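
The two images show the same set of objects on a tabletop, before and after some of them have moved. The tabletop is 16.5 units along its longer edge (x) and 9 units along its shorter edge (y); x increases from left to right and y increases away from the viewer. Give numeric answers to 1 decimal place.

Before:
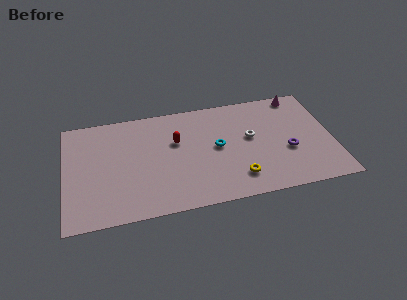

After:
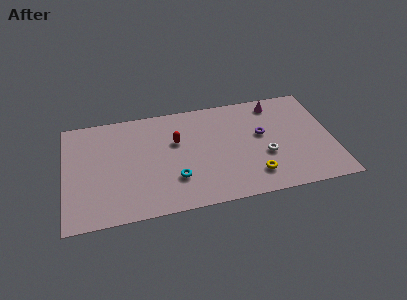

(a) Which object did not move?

the red capsule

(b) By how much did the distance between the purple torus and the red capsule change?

-1.8

The distance was about 7.1 in the first image and 5.3 in the second, so they moved 1.8 units closer together.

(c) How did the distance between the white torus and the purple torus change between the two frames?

-0.9

Before: roughly 2.7 units apart; after: 1.8. That's 0.9 units closer together.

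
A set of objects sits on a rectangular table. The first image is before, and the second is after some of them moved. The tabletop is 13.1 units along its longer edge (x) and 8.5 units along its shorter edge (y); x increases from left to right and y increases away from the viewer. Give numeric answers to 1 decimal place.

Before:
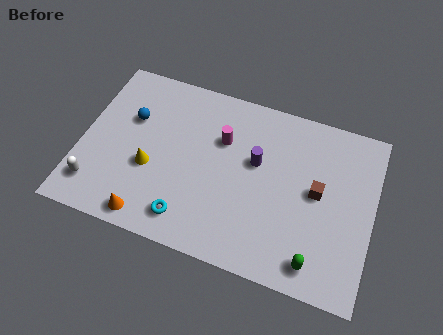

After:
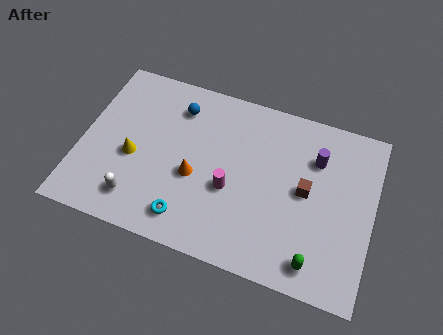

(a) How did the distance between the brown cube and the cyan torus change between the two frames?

-0.5

The distance was about 6.3 in the first image and 5.8 in the second, so they moved 0.5 units closer together.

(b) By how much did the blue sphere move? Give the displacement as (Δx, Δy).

(2.0, 1.2)

From the two frames, the blue sphere sits at roughly (2.1, 5.5) before and (4.1, 6.7) after.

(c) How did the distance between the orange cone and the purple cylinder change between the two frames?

-0.3

Before: roughly 6.1 units apart; after: 5.8. That's 0.3 units closer together.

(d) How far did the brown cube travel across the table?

0.5

The brown cube was near (10.6, 4.5) before and (10.1, 4.4) after, so it travelled √(0.5² + 0.1²) ≈ 0.5 units.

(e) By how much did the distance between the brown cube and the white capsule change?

-2.3

Before: roughly 10.1 units apart; after: 7.8. That's 2.3 units closer together.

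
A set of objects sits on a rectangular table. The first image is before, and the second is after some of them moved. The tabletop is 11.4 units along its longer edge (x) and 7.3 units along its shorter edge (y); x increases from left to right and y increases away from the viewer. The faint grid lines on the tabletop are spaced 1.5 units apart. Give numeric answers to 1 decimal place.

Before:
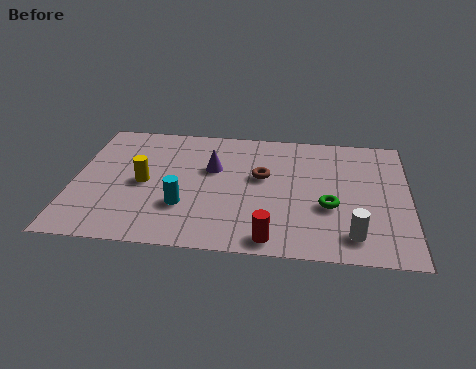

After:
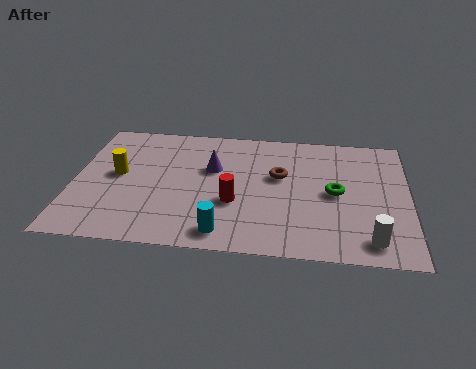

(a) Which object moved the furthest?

the red cylinder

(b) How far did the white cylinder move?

0.6

The white cylinder was near (9.5, 1.3) before and (10.1, 1.1) after, so it travelled √(0.6² + 0.2²) ≈ 0.6 units.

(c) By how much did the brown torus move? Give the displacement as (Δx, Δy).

(0.6, 0.1)

The brown torus started near (6.4, 4.3) and ended near (7.0, 4.4).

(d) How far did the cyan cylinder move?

1.9

The cyan cylinder moved from about (3.8, 2.3) to (5.2, 1.0), a distance of √(1.4² + 1.3²) ≈ 1.9.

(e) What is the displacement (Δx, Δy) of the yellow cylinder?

(-0.9, 0.4)

From the two frames, the yellow cylinder sits at roughly (2.4, 3.5) before and (1.5, 3.9) after.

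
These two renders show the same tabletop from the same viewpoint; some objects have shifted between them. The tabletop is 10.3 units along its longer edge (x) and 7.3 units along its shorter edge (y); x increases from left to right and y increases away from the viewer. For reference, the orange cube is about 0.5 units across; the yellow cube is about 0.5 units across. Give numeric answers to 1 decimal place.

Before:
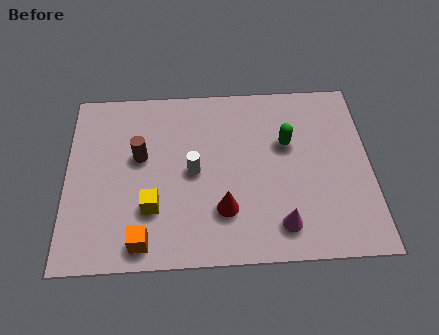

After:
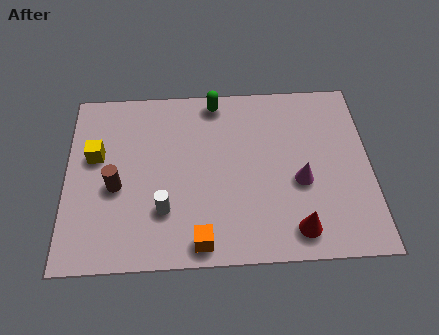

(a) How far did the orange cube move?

1.9

From (2.6, 0.9) to (4.5, 0.8), the orange cube covered √(1.9² + 0.1²) ≈ 1.9 units.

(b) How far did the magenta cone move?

1.8

From (7.2, 1.3) to (7.9, 3.0), the magenta cone covered √(0.7² + 1.7²) ≈ 1.8 units.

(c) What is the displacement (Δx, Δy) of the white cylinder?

(-1.0, -1.5)

The white cylinder was at about (4.3, 3.6) and moved to about (3.3, 2.1).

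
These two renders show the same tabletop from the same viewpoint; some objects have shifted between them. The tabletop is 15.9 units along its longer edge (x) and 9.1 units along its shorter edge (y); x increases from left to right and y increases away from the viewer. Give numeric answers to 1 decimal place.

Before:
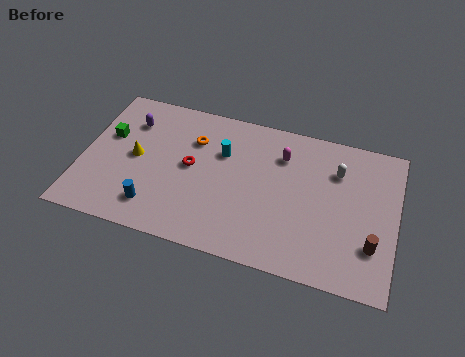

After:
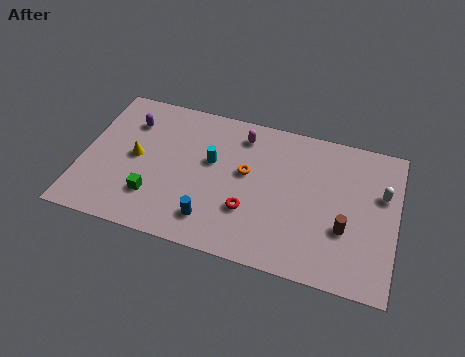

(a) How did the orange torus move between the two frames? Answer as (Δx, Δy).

(2.8, -1.3)

From the two frames, the orange torus sits at roughly (5.5, 6.5) before and (8.3, 5.2) after.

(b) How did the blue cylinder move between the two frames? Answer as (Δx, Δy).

(2.9, 0.0)

From the two frames, the blue cylinder sits at roughly (3.9, 1.8) before and (6.8, 1.8) after.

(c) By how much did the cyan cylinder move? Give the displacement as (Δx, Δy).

(-0.5, -0.7)

The cyan cylinder started near (7.0, 6.1) and ended near (6.5, 5.4).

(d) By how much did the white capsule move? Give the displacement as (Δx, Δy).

(2.3, -0.8)

The white capsule was at about (12.8, 6.6) and moved to about (15.1, 5.8).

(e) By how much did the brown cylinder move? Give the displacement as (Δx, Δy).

(-1.4, 0.6)

From the two frames, the brown cylinder sits at roughly (14.8, 2.6) before and (13.4, 3.2) after.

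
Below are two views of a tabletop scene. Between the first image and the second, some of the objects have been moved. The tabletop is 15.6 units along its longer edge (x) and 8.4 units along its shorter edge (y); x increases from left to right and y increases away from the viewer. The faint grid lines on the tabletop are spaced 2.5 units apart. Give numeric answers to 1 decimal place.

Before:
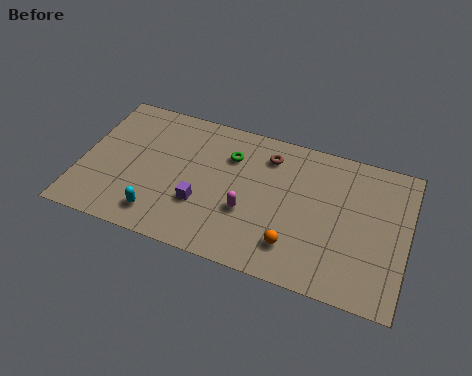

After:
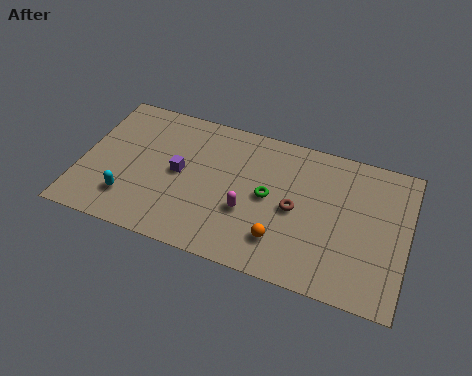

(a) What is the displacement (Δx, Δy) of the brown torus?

(1.5, -2.7)

The brown torus was at about (8.8, 6.7) and moved to about (10.3, 4.0).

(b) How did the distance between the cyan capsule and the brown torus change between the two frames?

+1.0

Before: roughly 7.1 units apart; after: 8.1. That's 1.0 units further apart.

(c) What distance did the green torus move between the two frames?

2.7

The green torus moved from about (7.0, 6.1) to (9.0, 4.3), a distance of √(2.0² + 1.8²) ≈ 2.7.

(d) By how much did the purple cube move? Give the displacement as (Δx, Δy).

(-1.2, 1.5)

From the two frames, the purple cube sits at roughly (5.9, 2.8) before and (4.7, 4.3) after.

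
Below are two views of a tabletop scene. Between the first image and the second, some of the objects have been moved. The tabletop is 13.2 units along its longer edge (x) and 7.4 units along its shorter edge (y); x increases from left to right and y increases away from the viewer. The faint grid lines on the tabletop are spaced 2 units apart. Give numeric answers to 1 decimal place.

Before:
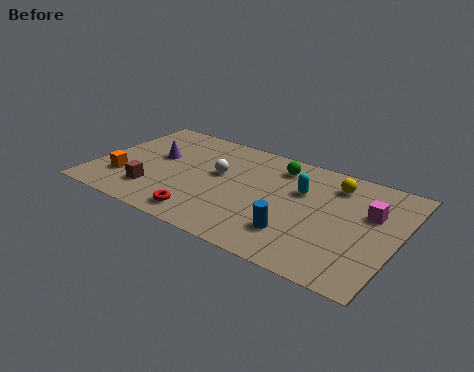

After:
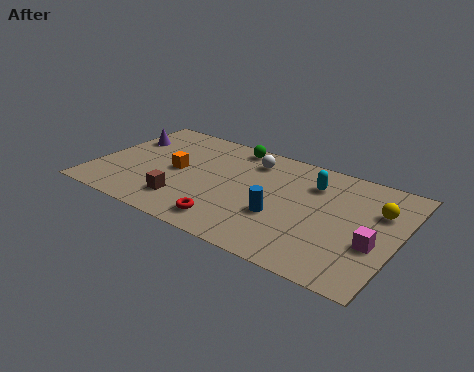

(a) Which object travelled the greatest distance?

the orange cube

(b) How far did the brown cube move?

1.4

The brown cube was near (2.8, 1.8) before and (4.2, 1.7) after, so it travelled √(1.4² + 0.1²) ≈ 1.4 units.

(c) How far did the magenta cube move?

1.9

The magenta cube was near (11.9, 4.7) before and (12.3, 2.8) after, so it travelled √(0.4² + 1.9²) ≈ 1.9 units.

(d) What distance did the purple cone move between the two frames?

1.8

The purple cone was near (2.5, 4.3) before and (0.9, 5.1) after, so it travelled √(1.6² + 0.8²) ≈ 1.8 units.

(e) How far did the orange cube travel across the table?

2.6

The orange cube was near (1.4, 2.1) before and (3.5, 3.7) after, so it travelled √(2.1² + 1.6²) ≈ 2.6 units.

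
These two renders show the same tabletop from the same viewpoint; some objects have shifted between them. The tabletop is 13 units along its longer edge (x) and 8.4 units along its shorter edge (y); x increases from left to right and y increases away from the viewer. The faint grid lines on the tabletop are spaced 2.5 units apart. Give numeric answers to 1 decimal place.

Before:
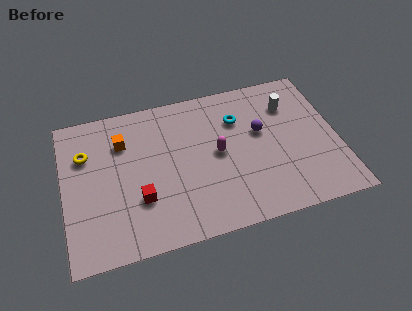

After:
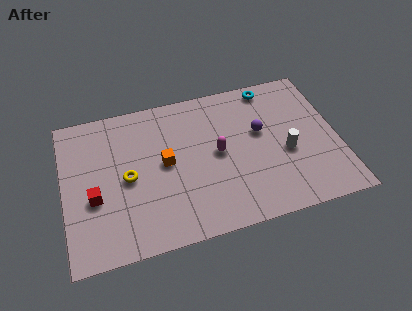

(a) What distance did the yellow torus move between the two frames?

2.6

The yellow torus was near (1.1, 5.8) before and (3.0, 4.0) after, so it travelled √(1.9² + 1.8²) ≈ 2.6 units.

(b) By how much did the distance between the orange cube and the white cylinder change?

-2.2

They were about 8.0 units apart before and 5.8 after — 2.2 units closer together.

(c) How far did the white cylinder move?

2.7

The white cylinder was near (10.9, 6.2) before and (10.5, 3.5) after, so it travelled √(0.4² + 2.7²) ≈ 2.7 units.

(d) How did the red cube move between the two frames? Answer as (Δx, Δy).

(-2.1, 0.6)

The red cube started near (3.5, 2.7) and ended near (1.4, 3.3).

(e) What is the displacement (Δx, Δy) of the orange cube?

(1.9, -1.7)

From the two frames, the orange cube sits at roughly (2.9, 6.1) before and (4.8, 4.4) after.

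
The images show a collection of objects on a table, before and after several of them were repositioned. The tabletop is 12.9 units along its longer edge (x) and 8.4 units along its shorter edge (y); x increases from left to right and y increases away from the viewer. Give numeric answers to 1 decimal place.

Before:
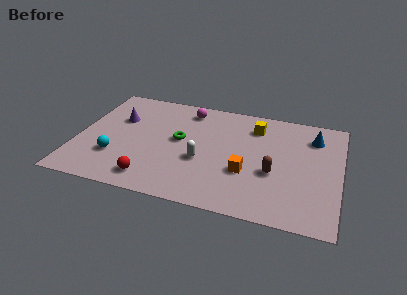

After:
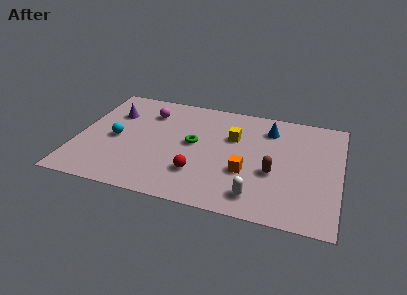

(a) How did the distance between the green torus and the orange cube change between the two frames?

-0.7

Before: roughly 3.8 units apart; after: 3.1. That's 0.7 units closer together.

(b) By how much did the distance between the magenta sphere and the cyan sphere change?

-2.7

The distance was about 5.6 in the first image and 2.9 in the second, so they moved 2.7 units closer together.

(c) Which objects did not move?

the brown capsule and the orange cube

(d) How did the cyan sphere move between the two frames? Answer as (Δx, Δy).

(-0.1, 1.4)

From the two frames, the cyan sphere sits at roughly (2.0, 2.5) before and (1.9, 3.9) after.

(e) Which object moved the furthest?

the white capsule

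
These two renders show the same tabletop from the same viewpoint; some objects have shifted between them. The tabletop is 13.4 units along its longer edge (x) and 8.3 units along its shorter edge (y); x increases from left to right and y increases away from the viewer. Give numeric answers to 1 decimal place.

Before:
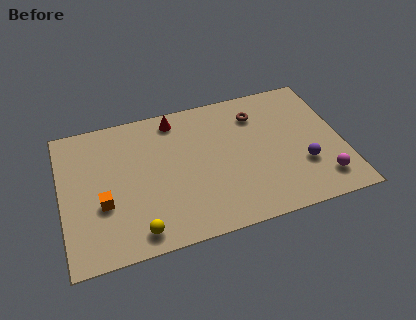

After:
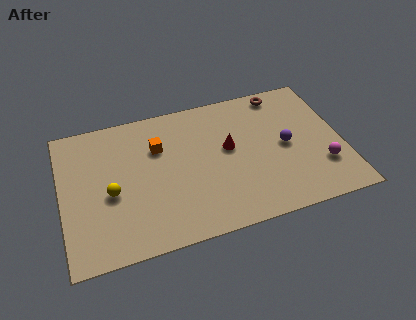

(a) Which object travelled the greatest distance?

the orange cube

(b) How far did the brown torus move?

1.6

The brown torus moved from about (9.5, 6.4) to (10.8, 7.4), a distance of √(1.3² + 1.0²) ≈ 1.6.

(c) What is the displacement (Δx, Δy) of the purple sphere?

(-0.7, 1.4)

The purple sphere was at about (11.4, 2.7) and moved to about (10.7, 4.1).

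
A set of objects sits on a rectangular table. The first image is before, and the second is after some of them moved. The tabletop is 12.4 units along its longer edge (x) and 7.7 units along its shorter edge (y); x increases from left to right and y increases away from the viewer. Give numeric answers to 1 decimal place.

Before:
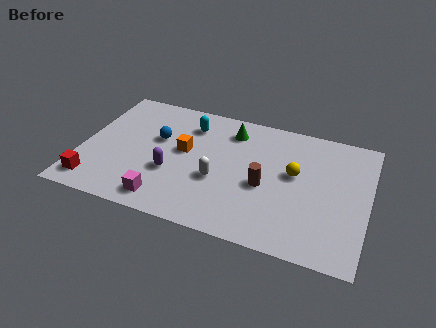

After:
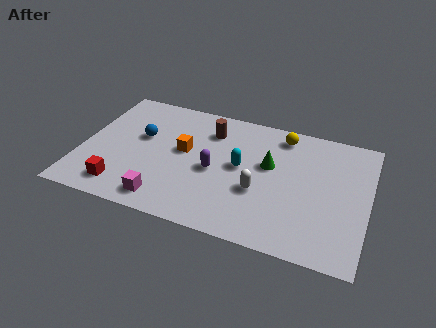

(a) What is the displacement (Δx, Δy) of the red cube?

(1.2, 0.1)

The red cube started near (0.8, 1.2) and ended near (2.0, 1.3).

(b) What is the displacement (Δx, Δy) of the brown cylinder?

(-2.6, 2.6)

From the two frames, the brown cylinder sits at roughly (8.0, 3.3) before and (5.4, 5.9) after.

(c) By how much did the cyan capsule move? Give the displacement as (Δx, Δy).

(2.4, -1.9)

The cyan capsule started near (4.5, 6.0) and ended near (6.9, 4.1).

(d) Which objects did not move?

the orange cube and the magenta cube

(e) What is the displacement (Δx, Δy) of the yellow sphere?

(-0.7, 2.2)

The yellow sphere started near (9.2, 4.4) and ended near (8.5, 6.6).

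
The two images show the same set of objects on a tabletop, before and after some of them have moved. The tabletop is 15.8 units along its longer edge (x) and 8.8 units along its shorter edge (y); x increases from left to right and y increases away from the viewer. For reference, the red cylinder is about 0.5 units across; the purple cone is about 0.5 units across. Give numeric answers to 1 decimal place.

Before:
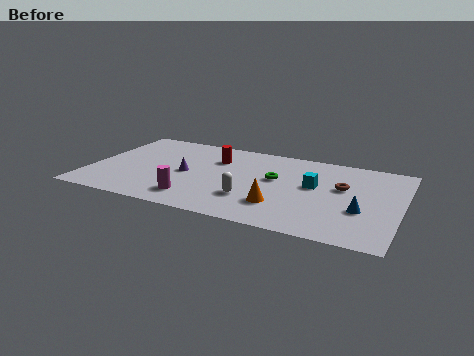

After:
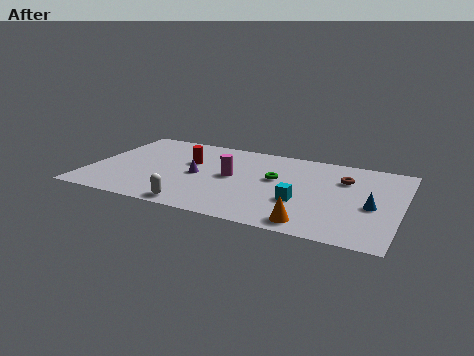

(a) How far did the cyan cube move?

2.0

The cyan cube moved from about (11.4, 5.0) to (10.9, 3.1), a distance of √(0.5² + 1.9²) ≈ 2.0.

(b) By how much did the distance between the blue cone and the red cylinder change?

+1.4

Before: roughly 8.3 units apart; after: 9.7. That's 1.4 units further apart.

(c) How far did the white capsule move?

3.1

The white capsule was near (8.4, 2.6) before and (5.8, 0.9) after, so it travelled √(2.6² + 1.7²) ≈ 3.1 units.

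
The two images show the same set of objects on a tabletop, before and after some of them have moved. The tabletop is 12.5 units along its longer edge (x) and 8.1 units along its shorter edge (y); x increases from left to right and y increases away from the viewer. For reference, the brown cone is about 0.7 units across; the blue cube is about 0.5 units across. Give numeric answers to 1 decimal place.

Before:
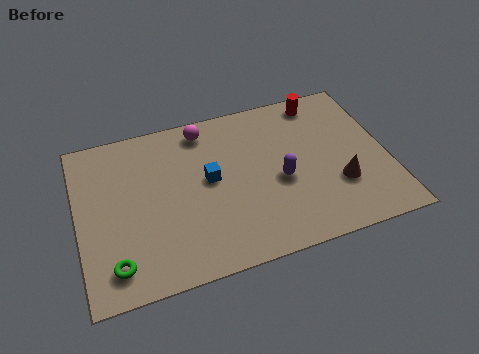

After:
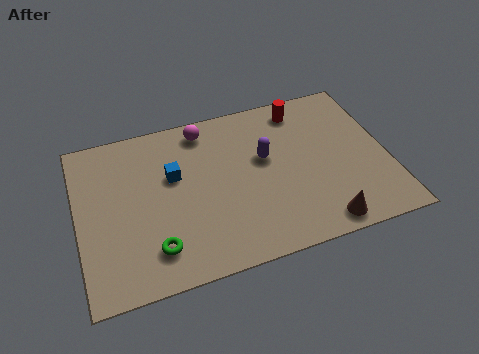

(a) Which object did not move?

the magenta sphere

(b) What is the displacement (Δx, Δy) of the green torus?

(1.6, 0.3)

The green torus was at about (1.3, 1.4) and moved to about (2.9, 1.7).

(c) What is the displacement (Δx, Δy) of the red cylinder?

(-0.8, -0.2)

From the two frames, the red cylinder sits at roughly (10.1, 7.1) before and (9.3, 6.9) after.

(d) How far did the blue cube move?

1.5

From (5.3, 4.4) to (3.9, 5.0), the blue cube covered √(1.4² + 0.6²) ≈ 1.5 units.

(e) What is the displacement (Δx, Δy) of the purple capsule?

(-0.5, 1.3)

The purple capsule started near (8.1, 3.5) and ended near (7.6, 4.8).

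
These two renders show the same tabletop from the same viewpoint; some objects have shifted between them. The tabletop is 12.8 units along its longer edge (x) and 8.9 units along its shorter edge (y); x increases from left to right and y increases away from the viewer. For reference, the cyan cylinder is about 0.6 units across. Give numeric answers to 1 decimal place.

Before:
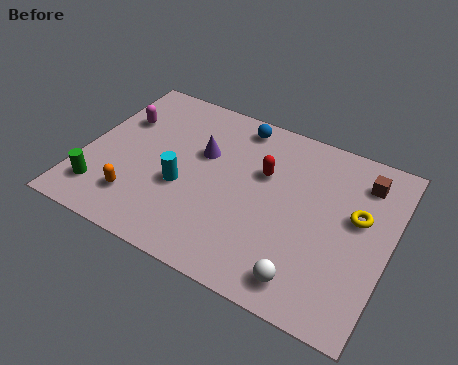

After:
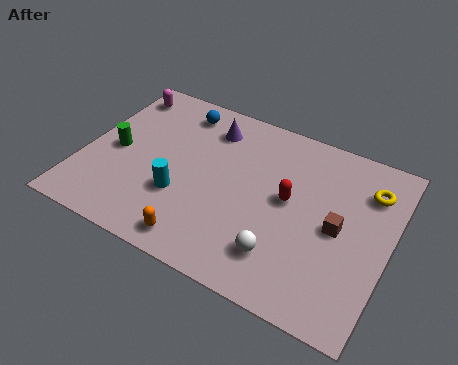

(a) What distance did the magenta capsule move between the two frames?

1.5

From (1.2, 6.0) to (0.9, 7.5), the magenta capsule covered √(0.3² + 1.5²) ≈ 1.5 units.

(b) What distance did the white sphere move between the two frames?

1.3

The white sphere was near (9.8, 1.3) before and (8.7, 2.0) after, so it travelled √(1.1² + 0.7²) ≈ 1.3 units.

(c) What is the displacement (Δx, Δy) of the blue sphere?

(-2.5, -0.3)

The blue sphere was at about (6.0, 7.8) and moved to about (3.5, 7.5).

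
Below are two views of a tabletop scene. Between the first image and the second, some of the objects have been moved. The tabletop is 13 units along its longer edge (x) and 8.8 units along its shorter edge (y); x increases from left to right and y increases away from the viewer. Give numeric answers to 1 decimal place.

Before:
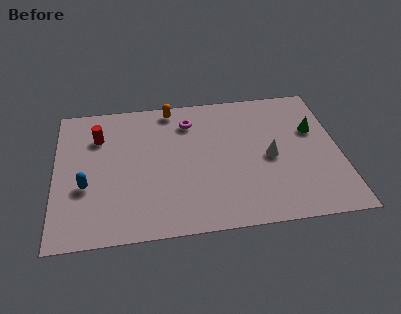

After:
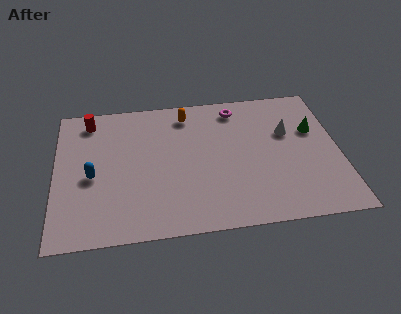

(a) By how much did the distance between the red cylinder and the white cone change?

+1.2

They were about 8.1 units apart before and 9.3 after — 1.2 units further apart.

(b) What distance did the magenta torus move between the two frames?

2.3

The magenta torus moved from about (6.2, 6.9) to (8.4, 7.5), a distance of √(2.2² + 0.6²) ≈ 2.3.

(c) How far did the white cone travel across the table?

1.7

From (9.8, 4.1) to (10.7, 5.6), the white cone covered √(0.9² + 1.5²) ≈ 1.7 units.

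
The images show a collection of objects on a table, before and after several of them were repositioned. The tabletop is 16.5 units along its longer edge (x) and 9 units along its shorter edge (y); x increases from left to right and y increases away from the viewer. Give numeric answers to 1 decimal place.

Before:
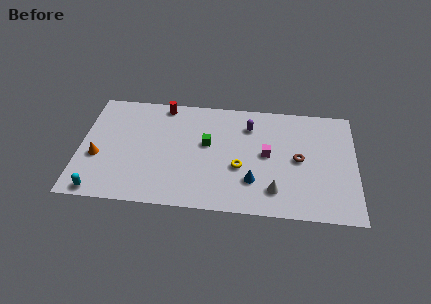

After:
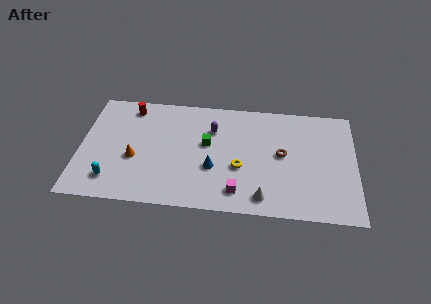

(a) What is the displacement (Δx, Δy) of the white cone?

(-0.7, -0.6)

From the two frames, the white cone sits at roughly (11.7, 1.9) before and (11.0, 1.3) after.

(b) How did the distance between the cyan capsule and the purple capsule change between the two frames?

-3.2

The distance was about 10.7 in the first image and 7.5 in the second, so they moved 3.2 units closer together.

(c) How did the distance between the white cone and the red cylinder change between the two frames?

+1.1

Before: roughly 9.2 units apart; after: 10.3. That's 1.1 units further apart.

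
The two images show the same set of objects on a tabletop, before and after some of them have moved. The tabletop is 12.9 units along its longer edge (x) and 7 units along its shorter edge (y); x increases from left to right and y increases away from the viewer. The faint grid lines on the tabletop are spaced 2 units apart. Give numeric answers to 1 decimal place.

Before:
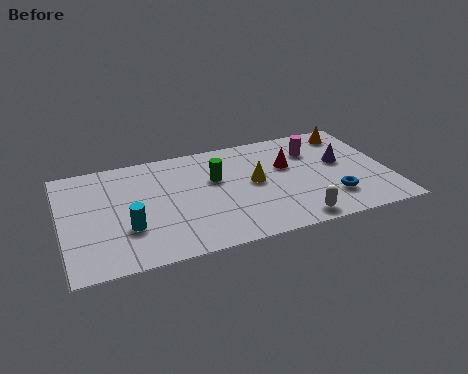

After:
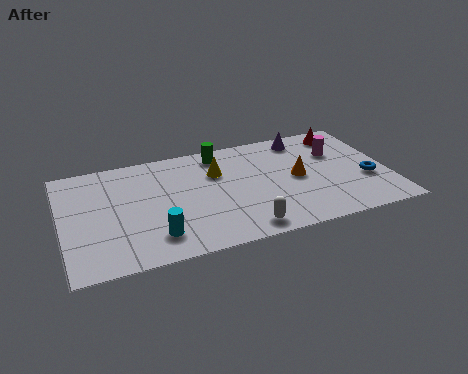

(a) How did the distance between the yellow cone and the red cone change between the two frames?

+3.7

The distance was about 1.6 in the first image and 5.3 in the second, so they moved 3.7 units further apart.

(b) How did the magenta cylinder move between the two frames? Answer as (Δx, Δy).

(0.9, -0.4)

The magenta cylinder started near (10.1, 5.1) and ended near (11.0, 4.7).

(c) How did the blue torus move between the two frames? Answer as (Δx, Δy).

(1.5, 0.8)

The blue torus was at about (10.5, 1.8) and moved to about (12.0, 2.6).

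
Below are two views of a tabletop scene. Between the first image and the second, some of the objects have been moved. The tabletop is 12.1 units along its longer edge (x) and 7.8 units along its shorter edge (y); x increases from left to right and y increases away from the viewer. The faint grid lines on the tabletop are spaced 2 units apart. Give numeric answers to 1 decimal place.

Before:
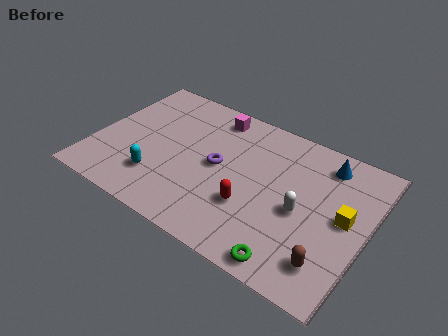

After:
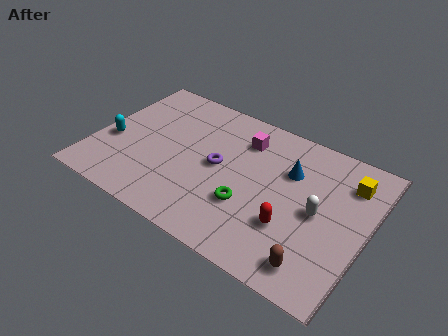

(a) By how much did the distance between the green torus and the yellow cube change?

+1.4

Before: roughly 3.8 units apart; after: 5.2. That's 1.4 units further apart.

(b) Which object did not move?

the purple torus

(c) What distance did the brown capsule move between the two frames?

0.6

The brown capsule was near (10.8, 1.6) before and (10.3, 1.2) after, so it travelled √(0.5² + 0.4²) ≈ 0.6 units.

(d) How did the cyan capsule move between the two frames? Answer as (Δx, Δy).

(-2.3, 1.1)

The cyan capsule was at about (3.1, 2.0) and moved to about (0.8, 3.1).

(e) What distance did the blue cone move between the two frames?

1.8

The blue cone moved from about (9.9, 6.5) to (8.5, 5.3), a distance of √(1.4² + 1.2²) ≈ 1.8.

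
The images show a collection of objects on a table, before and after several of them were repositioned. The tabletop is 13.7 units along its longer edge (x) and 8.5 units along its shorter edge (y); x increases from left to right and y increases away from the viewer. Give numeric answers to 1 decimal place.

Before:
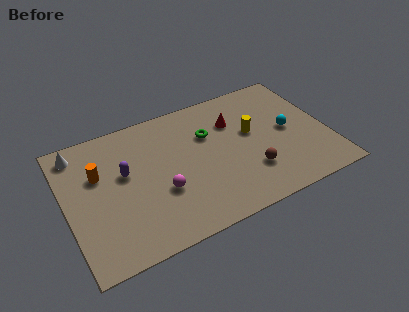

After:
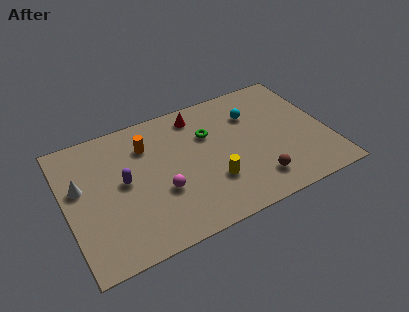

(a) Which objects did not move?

the green torus and the magenta sphere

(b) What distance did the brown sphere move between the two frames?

0.7

From (9.4, 2.4) to (9.6, 1.7), the brown sphere covered √(0.2² + 0.7²) ≈ 0.7 units.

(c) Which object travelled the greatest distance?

the yellow cylinder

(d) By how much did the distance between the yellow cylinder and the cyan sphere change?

+2.4

Before: roughly 2.0 units apart; after: 4.4. That's 2.4 units further apart.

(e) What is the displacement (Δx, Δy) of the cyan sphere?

(-1.7, 1.8)

From the two frames, the cyan sphere sits at roughly (11.7, 4.3) before and (10.0, 6.1) after.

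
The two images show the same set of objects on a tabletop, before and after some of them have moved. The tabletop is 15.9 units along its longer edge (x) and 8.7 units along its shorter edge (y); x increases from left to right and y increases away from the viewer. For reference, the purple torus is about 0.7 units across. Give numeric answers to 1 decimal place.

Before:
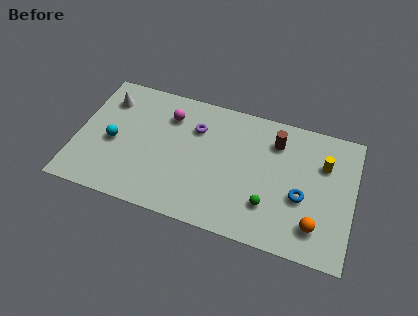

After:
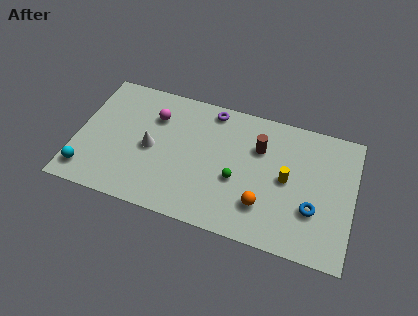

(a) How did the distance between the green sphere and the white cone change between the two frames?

-5.6

They were about 10.6 units apart before and 5.0 after — 5.6 units closer together.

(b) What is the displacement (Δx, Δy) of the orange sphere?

(-3.0, 0.4)

The orange sphere started near (13.9, 1.9) and ended near (10.9, 2.3).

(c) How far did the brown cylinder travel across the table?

1.1

The brown cylinder was near (11.3, 6.7) before and (10.4, 6.0) after, so it travelled √(0.9² + 0.7²) ≈ 1.1 units.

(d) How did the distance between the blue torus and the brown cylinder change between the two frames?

+0.9

The distance was about 3.6 in the first image and 4.5 in the second, so they moved 0.9 units further apart.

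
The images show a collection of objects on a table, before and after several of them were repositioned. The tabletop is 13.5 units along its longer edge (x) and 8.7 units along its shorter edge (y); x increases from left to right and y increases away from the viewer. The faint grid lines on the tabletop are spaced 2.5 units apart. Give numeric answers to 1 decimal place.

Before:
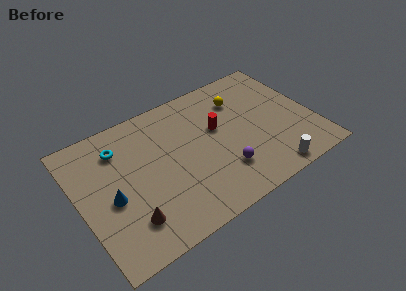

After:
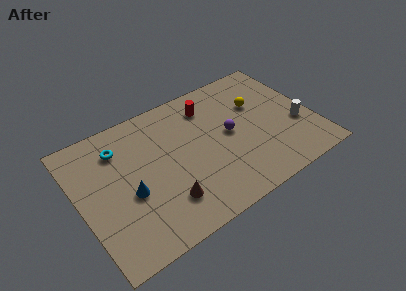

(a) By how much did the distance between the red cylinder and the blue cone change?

-0.4

The distance was about 6.6 in the first image and 6.2 in the second, so they moved 0.4 units closer together.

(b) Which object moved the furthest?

the white cylinder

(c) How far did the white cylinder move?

3.1

From (10.4, 0.9) to (12.5, 3.2), the white cylinder covered √(2.1² + 2.3²) ≈ 3.1 units.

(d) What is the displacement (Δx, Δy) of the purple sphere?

(0.8, 2.2)

From the two frames, the purple sphere sits at roughly (7.9, 2.3) before and (8.7, 4.5) after.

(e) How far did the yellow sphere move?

1.2

The yellow sphere moved from about (9.7, 6.5) to (10.6, 5.7), a distance of √(0.9² + 0.8²) ≈ 1.2.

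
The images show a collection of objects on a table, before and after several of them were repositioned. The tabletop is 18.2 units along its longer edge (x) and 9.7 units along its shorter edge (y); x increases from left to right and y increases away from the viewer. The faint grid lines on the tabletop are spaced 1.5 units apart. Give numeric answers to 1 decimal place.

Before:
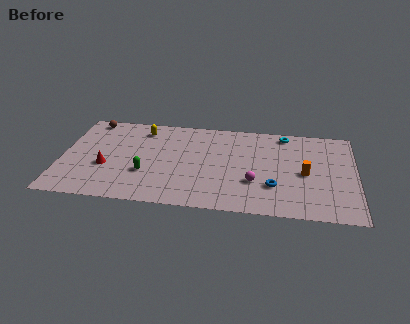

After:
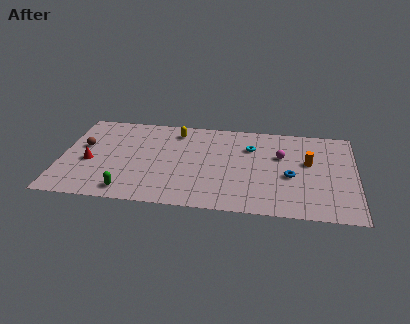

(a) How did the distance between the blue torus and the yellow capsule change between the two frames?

-1.5

Before: roughly 9.7 units apart; after: 8.2. That's 1.5 units closer together.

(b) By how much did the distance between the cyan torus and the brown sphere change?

-1.7

The distance was about 12.2 in the first image and 10.5 in the second, so they moved 1.7 units closer together.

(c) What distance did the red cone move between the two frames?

1.1

From (2.8, 3.7) to (1.8, 4.1), the red cone covered √(1.0² + 0.4²) ≈ 1.1 units.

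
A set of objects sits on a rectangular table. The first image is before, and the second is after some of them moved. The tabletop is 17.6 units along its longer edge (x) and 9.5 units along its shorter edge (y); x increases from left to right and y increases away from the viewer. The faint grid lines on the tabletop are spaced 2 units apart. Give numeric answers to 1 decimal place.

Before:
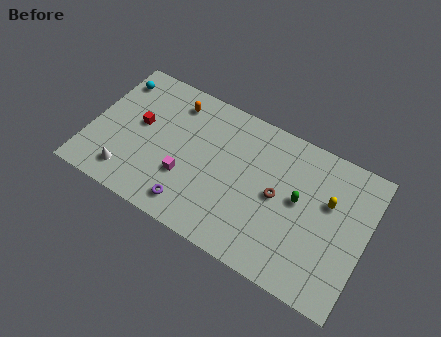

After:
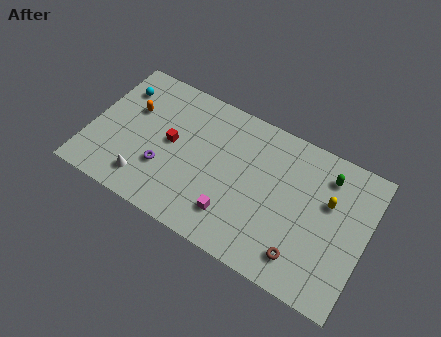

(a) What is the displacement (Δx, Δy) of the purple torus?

(-2.0, 1.6)

The purple torus started near (6.9, 1.5) and ended near (4.9, 3.1).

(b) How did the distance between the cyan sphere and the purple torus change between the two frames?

-3.2

Before: roughly 8.6 units apart; after: 5.4. That's 3.2 units closer together.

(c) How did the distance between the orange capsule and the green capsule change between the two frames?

+3.7

The distance was about 8.8 in the first image and 12.5 in the second, so they moved 3.7 units further apart.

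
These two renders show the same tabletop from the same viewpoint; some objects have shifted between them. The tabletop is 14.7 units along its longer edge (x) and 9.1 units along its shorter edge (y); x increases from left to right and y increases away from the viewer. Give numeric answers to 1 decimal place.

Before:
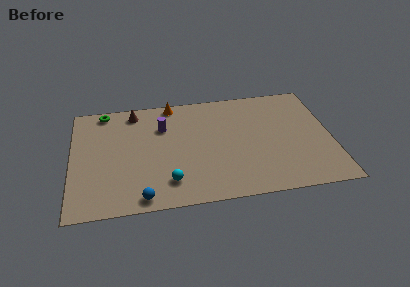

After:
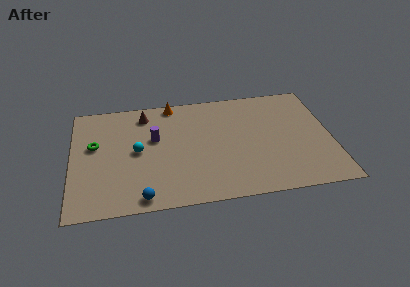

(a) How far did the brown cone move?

0.7

From (3.6, 7.9) to (4.2, 7.6), the brown cone covered √(0.6² + 0.3²) ≈ 0.7 units.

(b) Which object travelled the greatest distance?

the cyan sphere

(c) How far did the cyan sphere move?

3.2

The cyan sphere moved from about (5.4, 1.9) to (3.7, 4.6), a distance of √(1.7² + 2.7²) ≈ 3.2.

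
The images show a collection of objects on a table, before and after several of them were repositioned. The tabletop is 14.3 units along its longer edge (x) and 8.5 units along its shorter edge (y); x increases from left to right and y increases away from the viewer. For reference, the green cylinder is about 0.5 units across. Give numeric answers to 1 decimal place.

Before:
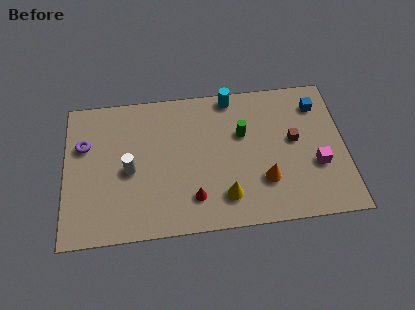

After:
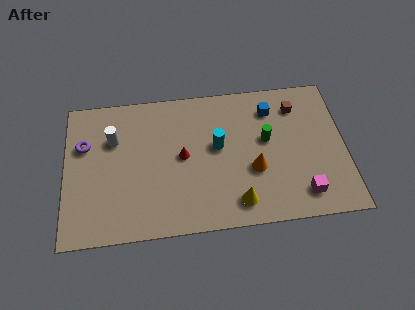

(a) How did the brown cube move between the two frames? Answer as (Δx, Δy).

(0.2, 2.0)

The brown cube started near (11.7, 4.7) and ended near (11.9, 6.7).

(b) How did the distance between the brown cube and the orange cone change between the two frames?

+1.5

They were about 2.7 units apart before and 4.2 after — 1.5 units further apart.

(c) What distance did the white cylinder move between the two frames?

2.1

The white cylinder was near (3.3, 3.9) before and (2.5, 5.8) after, so it travelled √(0.8² + 1.9²) ≈ 2.1 units.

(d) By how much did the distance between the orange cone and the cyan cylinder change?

-3.0

The distance was about 5.4 in the first image and 2.4 in the second, so they moved 3.0 units closer together.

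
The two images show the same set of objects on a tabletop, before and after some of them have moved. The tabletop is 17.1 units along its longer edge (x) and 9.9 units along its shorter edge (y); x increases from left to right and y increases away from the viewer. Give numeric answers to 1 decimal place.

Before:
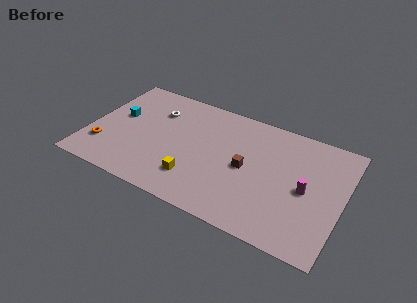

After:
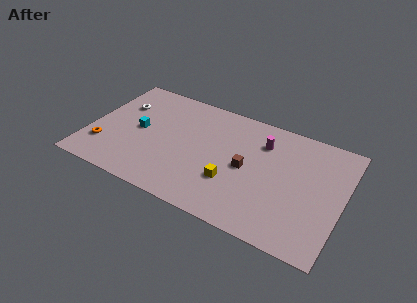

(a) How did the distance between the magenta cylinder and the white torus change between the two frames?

-1.1

The distance was about 10.8 in the first image and 9.7 in the second, so they moved 1.1 units closer together.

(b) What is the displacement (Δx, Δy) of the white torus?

(-2.4, -0.4)

The white torus was at about (4.2, 7.2) and moved to about (1.8, 6.8).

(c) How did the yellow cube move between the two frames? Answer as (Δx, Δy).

(2.4, 0.8)

From the two frames, the yellow cube sits at roughly (7.5, 2.4) before and (9.9, 3.2) after.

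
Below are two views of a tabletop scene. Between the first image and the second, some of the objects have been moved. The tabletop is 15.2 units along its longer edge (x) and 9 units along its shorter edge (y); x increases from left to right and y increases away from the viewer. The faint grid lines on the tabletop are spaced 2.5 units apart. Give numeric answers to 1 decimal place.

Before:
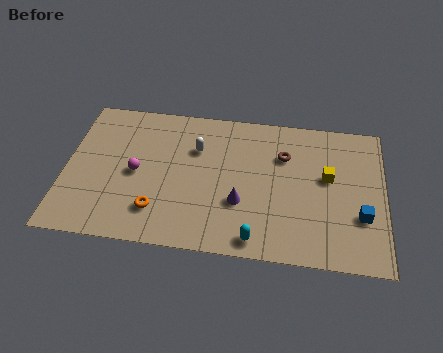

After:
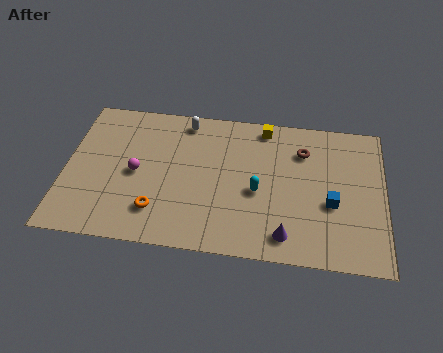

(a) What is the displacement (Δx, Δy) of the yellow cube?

(-3.1, 2.8)

The yellow cube was at about (12.5, 5.2) and moved to about (9.4, 8.0).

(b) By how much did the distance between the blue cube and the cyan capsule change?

-1.8

The distance was about 5.3 in the first image and 3.5 in the second, so they moved 1.8 units closer together.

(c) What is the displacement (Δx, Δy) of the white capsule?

(-0.6, 1.7)

From the two frames, the white capsule sits at roughly (6.2, 6.2) before and (5.6, 7.9) after.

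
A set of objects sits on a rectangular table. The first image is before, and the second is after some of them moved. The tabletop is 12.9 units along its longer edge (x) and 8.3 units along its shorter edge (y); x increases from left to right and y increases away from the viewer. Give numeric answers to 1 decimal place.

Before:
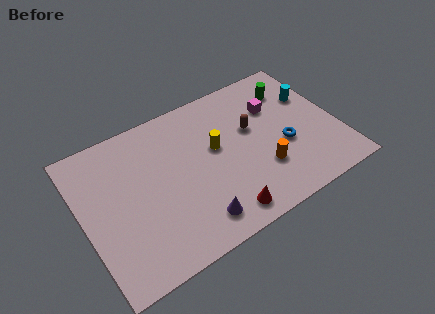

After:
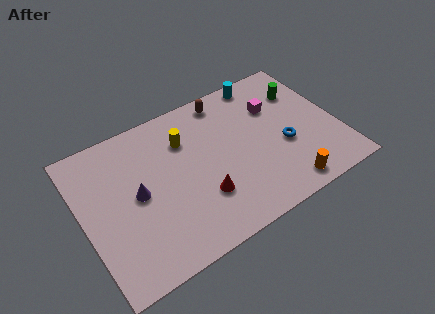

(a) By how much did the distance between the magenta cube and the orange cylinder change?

+1.3

The distance was about 3.4 in the first image and 4.7 in the second, so they moved 1.3 units further apart.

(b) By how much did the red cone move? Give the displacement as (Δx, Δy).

(-0.8, 1.4)

The red cone started near (6.5, 1.1) and ended near (5.7, 2.5).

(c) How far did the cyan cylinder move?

3.0

The cyan cylinder moved from about (11.9, 5.5) to (9.7, 7.5), a distance of √(2.2² + 2.0²) ≈ 3.0.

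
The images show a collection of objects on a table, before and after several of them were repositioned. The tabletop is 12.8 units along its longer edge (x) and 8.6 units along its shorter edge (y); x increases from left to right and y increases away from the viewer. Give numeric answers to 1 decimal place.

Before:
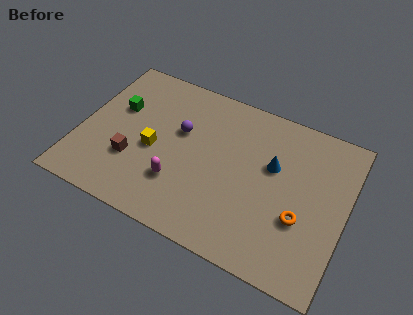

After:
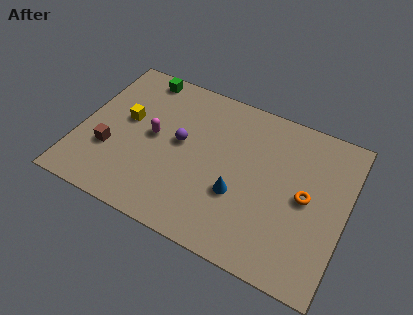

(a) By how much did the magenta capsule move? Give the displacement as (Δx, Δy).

(-1.5, 2.0)

The magenta capsule started near (5.0, 2.5) and ended near (3.5, 4.5).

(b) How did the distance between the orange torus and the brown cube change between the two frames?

+1.3

Before: roughly 8.1 units apart; after: 9.4. That's 1.3 units further apart.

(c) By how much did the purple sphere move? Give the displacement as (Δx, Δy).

(0.1, -0.6)

The purple sphere started near (4.7, 5.3) and ended near (4.8, 4.7).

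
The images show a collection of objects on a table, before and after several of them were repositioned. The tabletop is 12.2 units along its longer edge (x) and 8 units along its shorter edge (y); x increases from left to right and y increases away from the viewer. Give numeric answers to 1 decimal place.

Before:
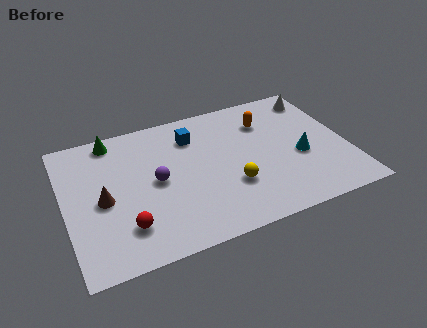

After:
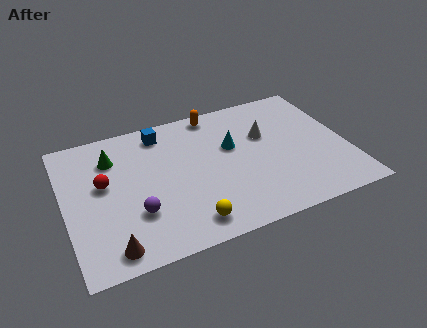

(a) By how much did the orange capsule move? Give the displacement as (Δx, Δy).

(-2.1, 1.3)

The orange capsule started near (8.9, 5.9) and ended near (6.8, 7.2).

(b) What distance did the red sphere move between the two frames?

2.8

The red sphere was near (2.4, 1.9) before and (1.7, 4.6) after, so it travelled √(0.7² + 2.7²) ≈ 2.8 units.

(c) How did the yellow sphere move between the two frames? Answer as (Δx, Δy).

(-2.0, -1.4)

From the two frames, the yellow sphere sits at roughly (7.0, 2.6) before and (5.0, 1.2) after.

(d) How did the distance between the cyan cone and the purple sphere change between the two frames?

-1.2

The distance was about 6.2 in the first image and 5.0 in the second, so they moved 1.2 units closer together.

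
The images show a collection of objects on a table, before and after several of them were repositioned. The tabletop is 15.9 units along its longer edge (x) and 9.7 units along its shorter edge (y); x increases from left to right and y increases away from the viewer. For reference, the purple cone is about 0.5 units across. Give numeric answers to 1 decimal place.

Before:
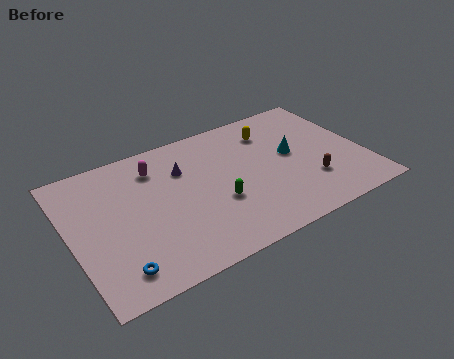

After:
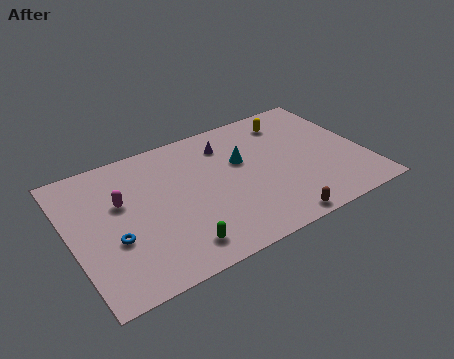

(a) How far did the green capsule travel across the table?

3.2

The green capsule was near (7.7, 3.6) before and (5.2, 1.6) after, so it travelled √(2.5² + 2.0²) ≈ 3.2 units.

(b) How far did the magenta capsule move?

2.6

From (4.9, 7.6) to (2.8, 6.0), the magenta capsule covered √(2.1² + 1.6²) ≈ 2.6 units.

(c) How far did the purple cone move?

2.6

The purple cone moved from about (6.3, 6.8) to (8.8, 7.6), a distance of √(2.5² + 0.8²) ≈ 2.6.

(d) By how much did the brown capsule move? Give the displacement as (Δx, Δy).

(-2.3, -2.0)

The brown capsule was at about (12.7, 2.8) and moved to about (10.4, 0.8).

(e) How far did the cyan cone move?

2.8

From (12.1, 5.3) to (9.4, 6.0), the cyan cone covered √(2.7² + 0.7²) ≈ 2.8 units.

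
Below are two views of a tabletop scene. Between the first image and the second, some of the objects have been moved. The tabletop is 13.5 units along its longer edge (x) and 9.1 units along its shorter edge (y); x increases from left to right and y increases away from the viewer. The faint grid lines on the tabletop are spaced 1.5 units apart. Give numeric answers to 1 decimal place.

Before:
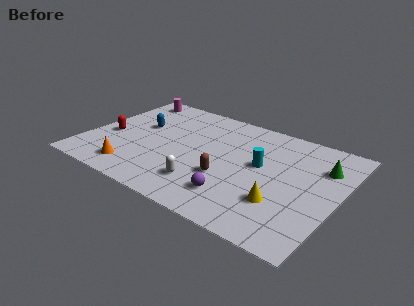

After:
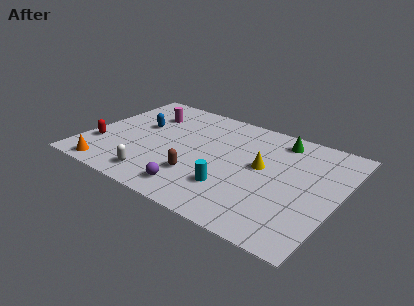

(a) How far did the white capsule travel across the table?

2.6

From (6.8, 2.1) to (4.3, 1.4), the white capsule covered √(2.5² + 0.7²) ≈ 2.6 units.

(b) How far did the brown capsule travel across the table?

1.5

The brown capsule moved from about (7.8, 3.2) to (6.4, 2.6), a distance of √(1.4² + 0.6²) ≈ 1.5.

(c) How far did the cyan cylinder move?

2.8

The cyan cylinder was near (9.3, 5.1) before and (8.2, 2.5) after, so it travelled √(1.1² + 2.6²) ≈ 2.8 units.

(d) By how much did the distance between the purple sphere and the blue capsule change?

-1.3

Before: roughly 6.8 units apart; after: 5.5. That's 1.3 units closer together.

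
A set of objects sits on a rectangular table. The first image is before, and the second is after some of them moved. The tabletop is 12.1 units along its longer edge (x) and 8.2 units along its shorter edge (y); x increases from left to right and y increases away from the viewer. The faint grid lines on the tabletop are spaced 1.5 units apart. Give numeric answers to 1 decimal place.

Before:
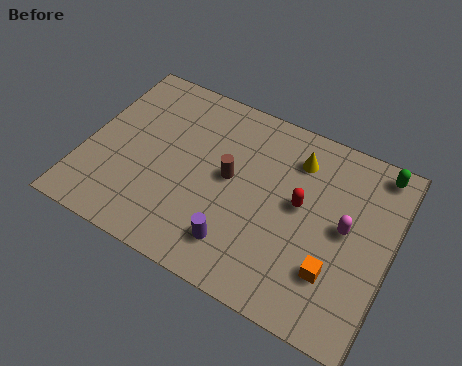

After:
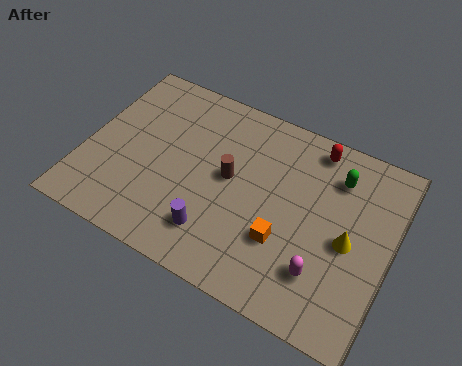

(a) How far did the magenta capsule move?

2.3

From (10.3, 4.3) to (9.7, 2.1), the magenta capsule covered √(0.6² + 2.2²) ≈ 2.3 units.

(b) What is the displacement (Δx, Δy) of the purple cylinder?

(-0.9, 0.1)

The purple cylinder started near (6.4, 1.7) and ended near (5.5, 1.8).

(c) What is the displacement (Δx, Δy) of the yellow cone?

(2.4, -2.6)

The yellow cone started near (8.1, 6.4) and ended near (10.5, 3.8).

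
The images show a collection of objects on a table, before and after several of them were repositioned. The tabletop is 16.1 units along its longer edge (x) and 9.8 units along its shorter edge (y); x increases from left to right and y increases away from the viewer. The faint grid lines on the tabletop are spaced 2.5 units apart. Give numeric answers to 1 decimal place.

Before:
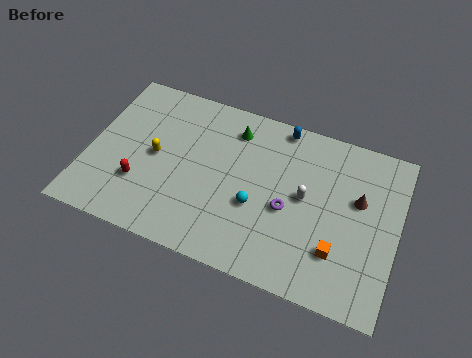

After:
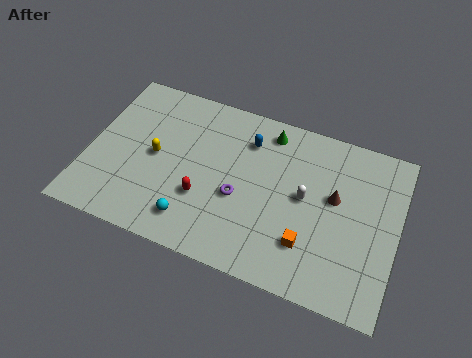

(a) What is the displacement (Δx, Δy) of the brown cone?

(-1.2, -0.3)

The brown cone was at about (14.0, 6.0) and moved to about (12.8, 5.7).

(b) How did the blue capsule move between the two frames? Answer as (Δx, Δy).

(-1.6, -1.4)

The blue capsule started near (9.7, 8.9) and ended near (8.1, 7.5).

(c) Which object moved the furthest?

the cyan sphere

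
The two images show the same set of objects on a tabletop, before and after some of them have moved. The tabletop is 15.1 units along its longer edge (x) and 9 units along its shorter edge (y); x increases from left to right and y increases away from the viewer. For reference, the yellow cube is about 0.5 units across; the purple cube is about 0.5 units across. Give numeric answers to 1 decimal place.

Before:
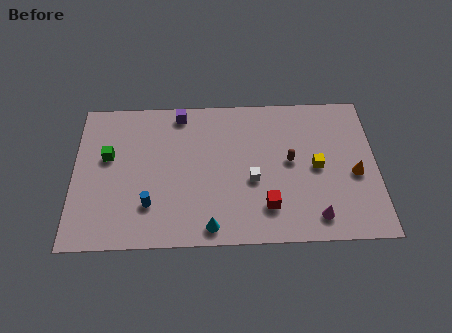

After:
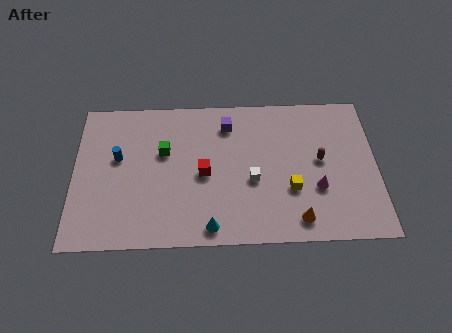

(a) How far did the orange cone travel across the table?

3.9

From (14.0, 3.9) to (11.1, 1.3), the orange cone covered √(2.9² + 2.6²) ≈ 3.9 units.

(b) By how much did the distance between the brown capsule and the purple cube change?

-1.2

Before: roughly 6.4 units apart; after: 5.2. That's 1.2 units closer together.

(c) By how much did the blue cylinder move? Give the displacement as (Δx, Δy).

(-1.6, 2.9)

From the two frames, the blue cylinder sits at roughly (3.8, 2.4) before and (2.2, 5.3) after.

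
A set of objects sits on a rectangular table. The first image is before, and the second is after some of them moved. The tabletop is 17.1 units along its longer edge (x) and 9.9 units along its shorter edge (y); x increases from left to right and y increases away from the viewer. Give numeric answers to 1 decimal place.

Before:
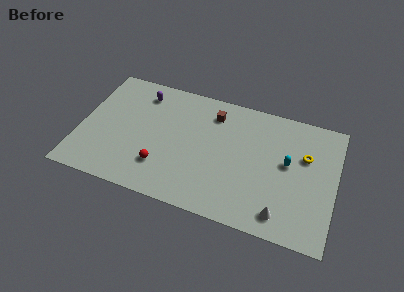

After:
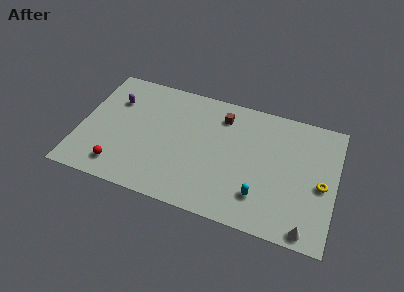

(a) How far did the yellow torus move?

2.2

The yellow torus was near (15.0, 6.4) before and (16.2, 4.5) after, so it travelled √(1.2² + 1.9²) ≈ 2.2 units.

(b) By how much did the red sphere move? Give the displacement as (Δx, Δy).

(-2.8, -0.9)

From the two frames, the red sphere sits at roughly (5.7, 2.6) before and (2.9, 1.7) after.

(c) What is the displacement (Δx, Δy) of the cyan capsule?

(-1.6, -3.1)

The cyan capsule started near (13.9, 5.5) and ended near (12.3, 2.4).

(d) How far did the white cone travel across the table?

1.8

The white cone moved from about (13.8, 1.5) to (15.5, 0.9), a distance of √(1.7² + 0.6²) ≈ 1.8.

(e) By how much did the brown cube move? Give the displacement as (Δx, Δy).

(0.6, 0.0)

The brown cube was at about (8.7, 7.9) and moved to about (9.3, 7.9).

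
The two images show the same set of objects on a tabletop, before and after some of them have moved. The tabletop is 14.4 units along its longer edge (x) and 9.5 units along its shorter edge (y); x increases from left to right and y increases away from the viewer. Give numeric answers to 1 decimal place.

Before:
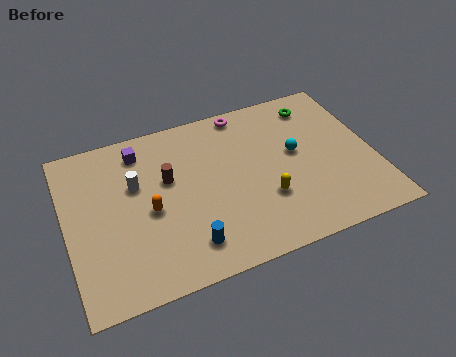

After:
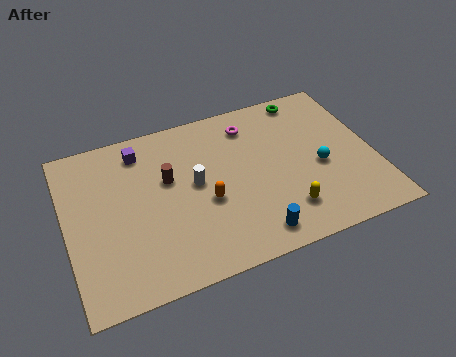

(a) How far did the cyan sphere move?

1.6

The cyan sphere was near (10.8, 5.3) before and (11.8, 4.1) after, so it travelled √(1.0² + 1.2²) ≈ 1.6 units.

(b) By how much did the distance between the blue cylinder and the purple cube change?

+1.7

The distance was about 6.3 in the first image and 8.0 in the second, so they moved 1.7 units further apart.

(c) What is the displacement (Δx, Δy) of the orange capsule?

(2.6, -0.4)

The orange capsule started near (3.8, 4.3) and ended near (6.4, 3.9).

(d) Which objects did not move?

the brown cylinder and the purple cube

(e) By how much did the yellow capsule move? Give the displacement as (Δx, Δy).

(0.8, -1.0)

From the two frames, the yellow capsule sits at roughly (9.1, 3.1) before and (9.9, 2.1) after.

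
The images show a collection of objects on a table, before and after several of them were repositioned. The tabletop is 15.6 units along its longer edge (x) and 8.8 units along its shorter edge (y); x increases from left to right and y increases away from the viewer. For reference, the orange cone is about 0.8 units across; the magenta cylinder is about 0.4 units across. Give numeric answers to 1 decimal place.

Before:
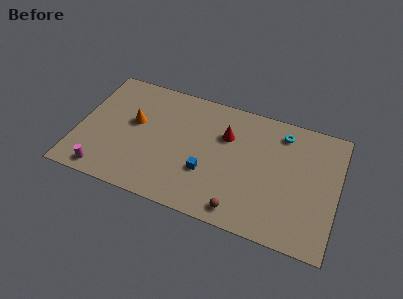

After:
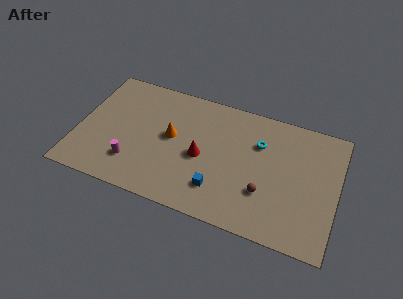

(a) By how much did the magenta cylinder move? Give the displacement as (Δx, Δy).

(1.6, 1.2)

The magenta cylinder started near (1.9, 1.0) and ended near (3.5, 2.2).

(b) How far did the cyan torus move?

1.8

The cyan torus moved from about (12.1, 7.3) to (10.8, 6.1), a distance of √(1.3² + 1.2²) ≈ 1.8.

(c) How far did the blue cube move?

1.2

From (7.9, 3.0) to (8.7, 2.1), the blue cube covered √(0.8² + 0.9²) ≈ 1.2 units.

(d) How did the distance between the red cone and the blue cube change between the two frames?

-0.9

The distance was about 3.1 in the first image and 2.2 in the second, so they moved 0.9 units closer together.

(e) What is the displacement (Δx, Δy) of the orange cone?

(2.3, -0.3)

The orange cone was at about (3.3, 5.1) and moved to about (5.6, 4.8).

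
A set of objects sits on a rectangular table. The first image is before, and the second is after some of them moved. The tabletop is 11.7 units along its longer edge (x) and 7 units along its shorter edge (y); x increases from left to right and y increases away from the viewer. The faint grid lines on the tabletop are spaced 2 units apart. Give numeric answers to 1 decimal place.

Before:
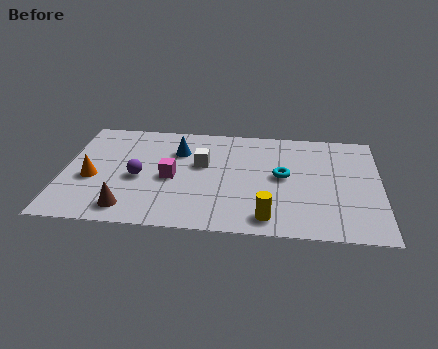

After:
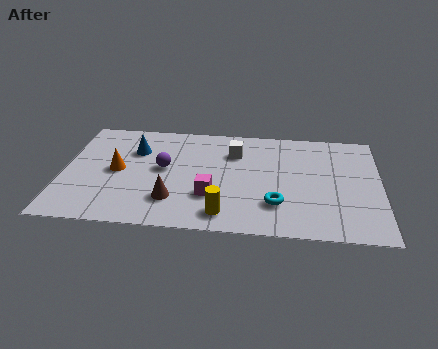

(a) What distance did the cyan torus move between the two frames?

1.8

From (8.1, 3.7) to (7.9, 1.9), the cyan torus covered √(0.2² + 1.8²) ≈ 1.8 units.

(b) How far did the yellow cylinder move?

1.6

The yellow cylinder moved from about (7.6, 1.0) to (6.0, 1.1), a distance of √(1.6² + 0.1²) ≈ 1.6.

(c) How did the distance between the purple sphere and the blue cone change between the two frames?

-0.8

The distance was about 2.4 in the first image and 1.6 in the second, so they moved 0.8 units closer together.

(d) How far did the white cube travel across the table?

1.5

The white cube was near (5.1, 4.2) before and (6.3, 5.1) after, so it travelled √(1.2² + 0.9²) ≈ 1.5 units.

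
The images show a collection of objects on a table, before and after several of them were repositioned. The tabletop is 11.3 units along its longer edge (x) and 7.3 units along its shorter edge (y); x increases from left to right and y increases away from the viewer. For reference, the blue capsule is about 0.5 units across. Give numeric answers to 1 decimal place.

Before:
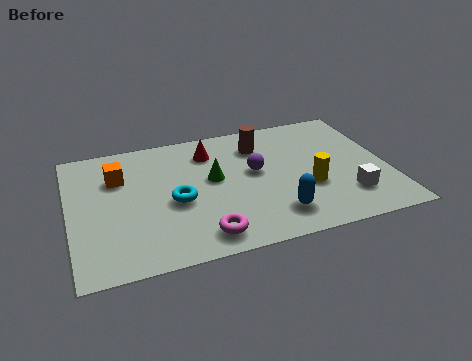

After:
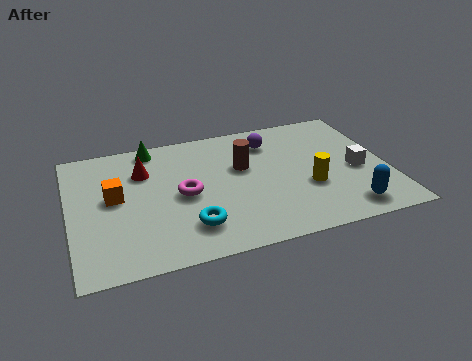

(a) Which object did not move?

the yellow cylinder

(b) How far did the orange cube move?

1.1

The orange cube was near (1.8, 5.1) before and (1.6, 4.0) after, so it travelled √(0.2² + 1.1²) ≈ 1.1 units.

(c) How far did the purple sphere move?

1.7

The purple sphere moved from about (6.6, 4.1) to (7.3, 5.7), a distance of √(0.7² + 1.6²) ≈ 1.7.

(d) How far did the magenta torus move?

2.5

From (4.5, 1.1) to (4.0, 3.5), the magenta torus covered √(0.5² + 2.4²) ≈ 2.5 units.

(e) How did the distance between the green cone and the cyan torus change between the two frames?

+3.2

The distance was about 1.7 in the first image and 4.9 in the second, so they moved 3.2 units further apart.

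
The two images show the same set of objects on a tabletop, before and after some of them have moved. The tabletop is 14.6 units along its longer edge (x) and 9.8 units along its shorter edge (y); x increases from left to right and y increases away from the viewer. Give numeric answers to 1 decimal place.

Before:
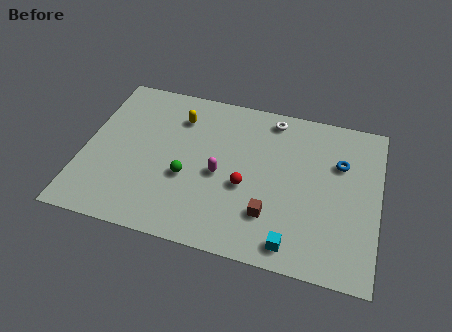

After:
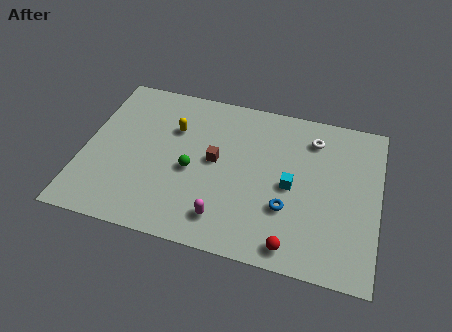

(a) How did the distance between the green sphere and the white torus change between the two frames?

+0.6

They were about 6.2 units apart before and 6.8 after — 0.6 units further apart.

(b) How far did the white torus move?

2.2

The white torus was near (9.1, 8.6) before and (11.2, 7.8) after, so it travelled √(2.1² + 0.8²) ≈ 2.2 units.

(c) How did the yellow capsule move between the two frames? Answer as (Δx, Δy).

(-0.2, -0.8)

From the two frames, the yellow capsule sits at roughly (4.5, 7.5) before and (4.3, 6.7) after.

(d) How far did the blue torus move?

4.2

The blue torus moved from about (12.6, 6.6) to (10.2, 3.2), a distance of √(2.4² + 3.4²) ≈ 4.2.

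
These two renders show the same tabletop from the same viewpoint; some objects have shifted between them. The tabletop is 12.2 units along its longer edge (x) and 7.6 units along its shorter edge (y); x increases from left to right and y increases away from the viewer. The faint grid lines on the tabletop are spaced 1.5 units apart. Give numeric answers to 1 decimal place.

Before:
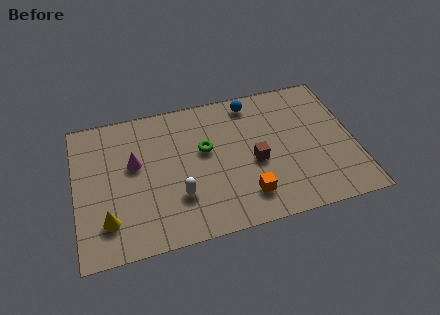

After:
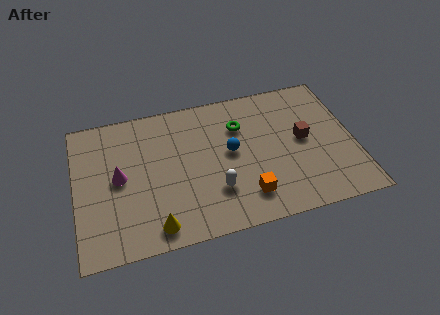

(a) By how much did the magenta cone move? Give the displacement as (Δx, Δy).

(-0.7, -0.6)

The magenta cone was at about (2.6, 4.5) and moved to about (1.9, 3.9).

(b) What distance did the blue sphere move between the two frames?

2.7

The blue sphere was near (7.9, 6.6) before and (6.8, 4.1) after, so it travelled √(1.1² + 2.5²) ≈ 2.7 units.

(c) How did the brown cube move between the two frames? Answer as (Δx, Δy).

(2.2, 0.7)

From the two frames, the brown cube sits at roughly (7.8, 3.3) before and (10.0, 4.0) after.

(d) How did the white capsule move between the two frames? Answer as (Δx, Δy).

(1.6, -0.1)

From the two frames, the white capsule sits at roughly (4.4, 2.3) before and (6.0, 2.2) after.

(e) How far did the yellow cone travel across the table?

2.2

From (1.3, 1.8) to (3.3, 1.0), the yellow cone covered √(2.0² + 0.8²) ≈ 2.2 units.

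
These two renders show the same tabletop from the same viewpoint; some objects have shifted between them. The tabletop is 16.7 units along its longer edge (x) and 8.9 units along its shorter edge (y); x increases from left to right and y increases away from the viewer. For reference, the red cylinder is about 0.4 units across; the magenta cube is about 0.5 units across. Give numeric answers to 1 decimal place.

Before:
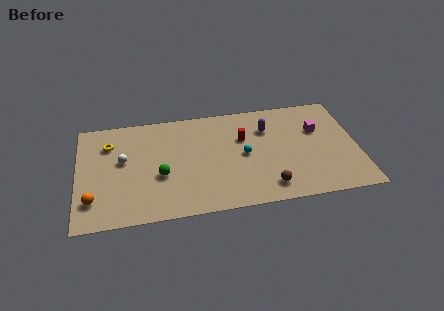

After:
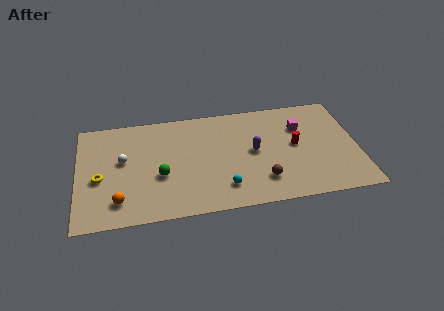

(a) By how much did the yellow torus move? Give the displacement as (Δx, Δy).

(-0.6, -2.8)

The yellow torus was at about (1.9, 6.6) and moved to about (1.3, 3.8).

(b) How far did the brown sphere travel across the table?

0.7

From (11.2, 1.5) to (10.9, 2.1), the brown sphere covered √(0.3² + 0.6²) ≈ 0.7 units.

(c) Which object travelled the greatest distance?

the red cylinder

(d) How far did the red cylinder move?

3.3

The red cylinder moved from about (9.9, 5.8) to (13.0, 4.7), a distance of √(3.1² + 1.1²) ≈ 3.3.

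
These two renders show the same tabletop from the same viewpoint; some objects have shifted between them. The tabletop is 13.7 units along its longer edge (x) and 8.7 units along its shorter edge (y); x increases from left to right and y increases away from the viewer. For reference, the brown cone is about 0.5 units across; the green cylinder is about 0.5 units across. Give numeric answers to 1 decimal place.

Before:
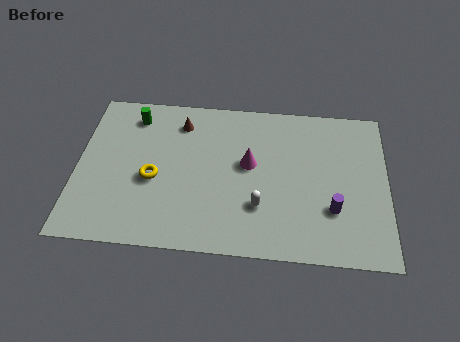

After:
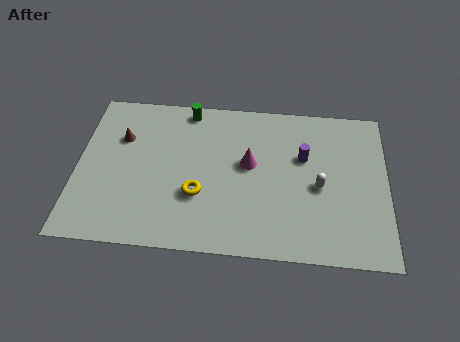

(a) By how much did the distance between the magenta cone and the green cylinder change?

-1.7

Before: roughly 5.7 units apart; after: 4.0. That's 1.7 units closer together.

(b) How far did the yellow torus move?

2.1

From (3.4, 3.7) to (5.4, 3.0), the yellow torus covered √(2.0² + 0.7²) ≈ 2.1 units.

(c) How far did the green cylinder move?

2.5

From (2.4, 7.2) to (4.8, 7.8), the green cylinder covered √(2.4² + 0.6²) ≈ 2.5 units.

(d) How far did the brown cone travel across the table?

2.8

The brown cone was near (4.5, 7.0) before and (1.9, 5.9) after, so it travelled √(2.6² + 1.1²) ≈ 2.8 units.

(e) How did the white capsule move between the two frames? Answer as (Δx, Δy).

(2.6, 1.3)

From the two frames, the white capsule sits at roughly (8.1, 2.6) before and (10.7, 3.9) after.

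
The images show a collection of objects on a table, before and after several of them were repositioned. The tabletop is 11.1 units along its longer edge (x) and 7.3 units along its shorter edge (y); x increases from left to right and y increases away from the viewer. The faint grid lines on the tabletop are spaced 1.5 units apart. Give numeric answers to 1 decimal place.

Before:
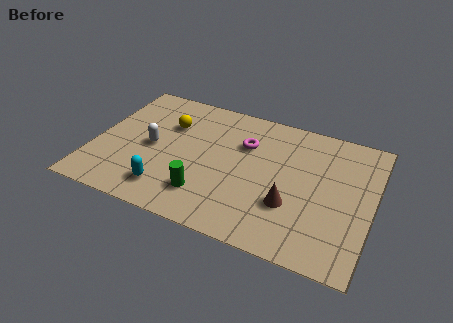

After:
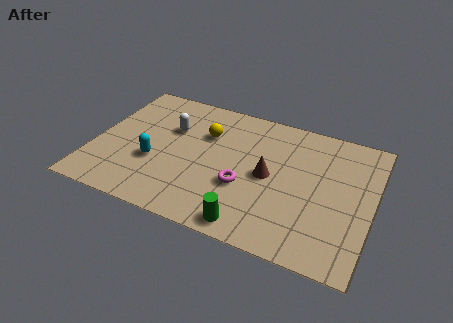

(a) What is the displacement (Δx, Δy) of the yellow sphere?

(1.5, 0.0)

The yellow sphere started near (2.8, 5.0) and ended near (4.3, 5.0).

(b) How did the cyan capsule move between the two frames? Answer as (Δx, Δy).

(-0.7, 1.3)

From the two frames, the cyan capsule sits at roughly (3.2, 1.4) before and (2.5, 2.7) after.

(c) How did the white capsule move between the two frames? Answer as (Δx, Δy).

(0.6, 1.3)

The white capsule was at about (2.3, 3.5) and moved to about (2.9, 4.8).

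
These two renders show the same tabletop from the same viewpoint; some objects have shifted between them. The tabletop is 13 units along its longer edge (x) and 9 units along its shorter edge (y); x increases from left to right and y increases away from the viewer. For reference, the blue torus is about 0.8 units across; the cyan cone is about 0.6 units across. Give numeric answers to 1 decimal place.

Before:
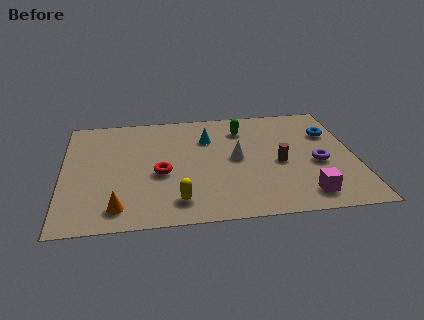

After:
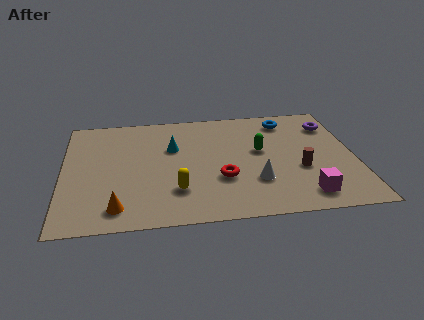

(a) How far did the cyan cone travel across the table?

1.7

The cyan cone moved from about (6.5, 6.4) to (4.9, 5.8), a distance of √(1.6² + 0.6²) ≈ 1.7.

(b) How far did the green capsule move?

2.0

The green capsule moved from about (8.1, 7.0) to (8.8, 5.1), a distance of √(0.7² + 1.9²) ≈ 2.0.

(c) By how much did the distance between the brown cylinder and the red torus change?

-1.8

They were about 5.3 units apart before and 3.5 after — 1.8 units closer together.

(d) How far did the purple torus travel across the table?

3.2

The purple torus moved from about (11.3, 3.8) to (12.1, 6.9), a distance of √(0.8² + 3.1²) ≈ 3.2.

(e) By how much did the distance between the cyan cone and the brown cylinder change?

+2.2

They were about 3.9 units apart before and 6.1 after — 2.2 units further apart.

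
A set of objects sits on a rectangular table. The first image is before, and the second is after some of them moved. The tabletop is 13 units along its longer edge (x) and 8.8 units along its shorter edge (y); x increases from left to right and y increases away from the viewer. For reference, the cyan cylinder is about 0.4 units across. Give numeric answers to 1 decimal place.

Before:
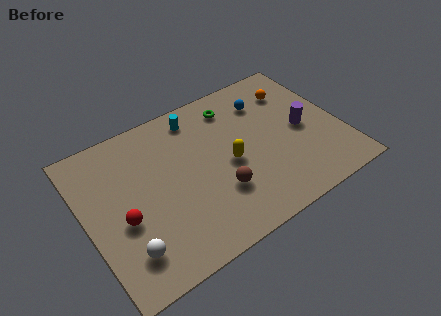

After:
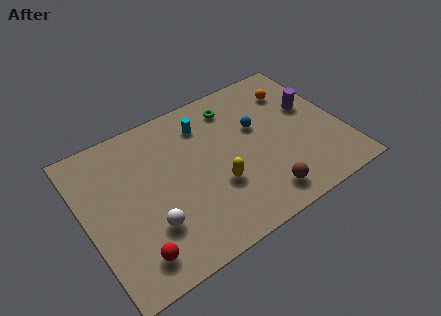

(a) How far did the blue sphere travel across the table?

1.5

From (9.6, 6.7) to (8.9, 5.4), the blue sphere covered √(0.7² + 1.3²) ≈ 1.5 units.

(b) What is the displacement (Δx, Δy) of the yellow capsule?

(-0.8, -0.9)

The yellow capsule was at about (7.2, 4.0) and moved to about (6.4, 3.1).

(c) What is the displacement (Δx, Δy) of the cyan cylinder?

(0.3, -0.6)

The cyan cylinder started near (6.1, 7.5) and ended near (6.4, 6.9).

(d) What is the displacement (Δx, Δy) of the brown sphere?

(2.0, -1.3)

From the two frames, the brown sphere sits at roughly (6.4, 2.7) before and (8.4, 1.4) after.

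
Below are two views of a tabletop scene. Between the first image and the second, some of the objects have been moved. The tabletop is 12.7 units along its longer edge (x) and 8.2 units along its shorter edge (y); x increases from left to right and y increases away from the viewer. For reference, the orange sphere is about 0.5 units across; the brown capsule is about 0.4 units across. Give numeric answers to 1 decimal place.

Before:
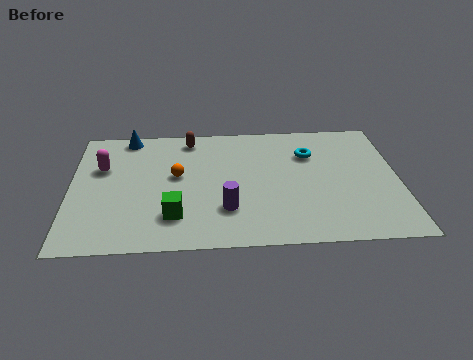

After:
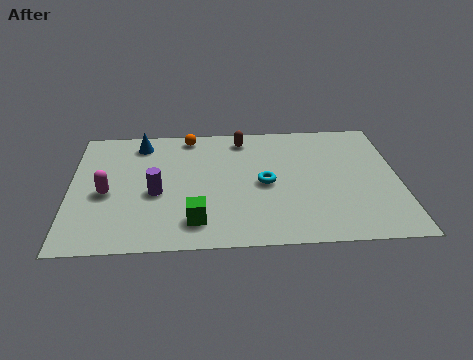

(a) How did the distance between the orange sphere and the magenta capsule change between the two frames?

+1.9

Before: roughly 3.0 units apart; after: 4.9. That's 1.9 units further apart.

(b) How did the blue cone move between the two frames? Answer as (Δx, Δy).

(0.5, -0.5)

From the two frames, the blue cone sits at roughly (2.2, 7.4) before and (2.7, 6.9) after.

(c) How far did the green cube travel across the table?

0.9

The green cube moved from about (4.0, 2.0) to (4.8, 1.6), a distance of √(0.8² + 0.4²) ≈ 0.9.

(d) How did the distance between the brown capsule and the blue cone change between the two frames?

+1.6

Before: roughly 2.4 units apart; after: 4.0. That's 1.6 units further apart.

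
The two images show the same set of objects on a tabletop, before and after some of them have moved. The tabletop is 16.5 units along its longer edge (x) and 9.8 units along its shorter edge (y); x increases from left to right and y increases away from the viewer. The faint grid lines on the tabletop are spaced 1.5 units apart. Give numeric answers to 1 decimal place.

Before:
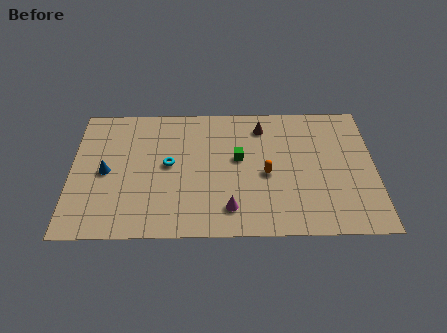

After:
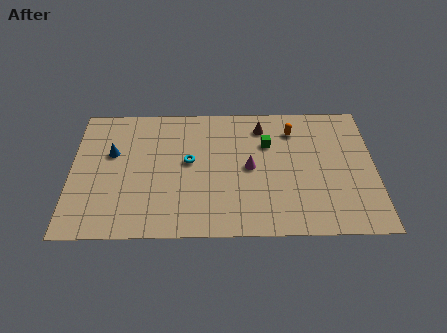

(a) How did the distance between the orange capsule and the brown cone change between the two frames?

-1.9

The distance was about 3.6 in the first image and 1.7 in the second, so they moved 1.9 units closer together.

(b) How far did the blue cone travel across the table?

1.4

The blue cone was near (1.9, 4.7) before and (2.2, 6.1) after, so it travelled √(0.3² + 1.4²) ≈ 1.4 units.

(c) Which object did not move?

the brown cone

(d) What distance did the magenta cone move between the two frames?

3.2

The magenta cone moved from about (8.6, 1.9) to (9.7, 4.9), a distance of √(1.1² + 3.0²) ≈ 3.2.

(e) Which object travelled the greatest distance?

the orange capsule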